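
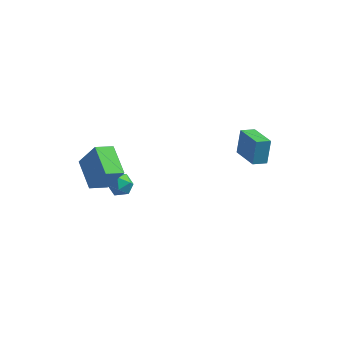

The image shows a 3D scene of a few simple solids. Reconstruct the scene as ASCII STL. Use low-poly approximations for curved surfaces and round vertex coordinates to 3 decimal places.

solid 
facet normal -0.658 0.700 -0.278
outer loop
vertex 2.965 4.303 -0.375
vertex 3.59 4.801 -0.601
vertex 2.932 3.748 -1.692
endloop
endfacet
facet normal -0.753 -0.600 0.272
outer loop
vertex 4.05 2.559 -1.219
vertex 2.965 4.303 -0.375
vertex 2.932 3.748 -1.692
endloop
endfacet
facet normal -0.659 0.699 -0.278
outer loop
vertex 2.932 3.748 -1.692
vertex 3.59 4.801 -0.601
vertex 3.556 4.246 -1.918
endloop
endfacet
facet normal -0.024 -0.389 -0.921
outer loop
vertex 3.556 4.246 -1.918
vertex 4.05 2.559 -1.219
vertex 2.932 3.748 -1.692
endloop
endfacet
facet normal 0.023 0.389 0.921
outer loop
vertex 2.965 4.303 -0.375
vertex 4.708 3.612 -0.128
vertex 3.59 4.801 -0.601
endloop
endfacet
facet normal -0.752 -0.600 0.272
outer loop
vertex 4.084 3.114 0.098
vertex 2.965 4.303 -0.375
vertex 4.05 2.559 -1.219
endloop
endfacet
facet normal 0.024 0.389 0.921
outer loop
vertex 4.084 3.114 0.098
vertex 4.708 3.612 -0.128
vertex 2.965 4.303 -0.375
endloop
endfacet
facet normal 0.753 0.600 -0.272
outer loop
vertex 3.59 4.801 -0.601
vertex 4.708 3.612 -0.128
vertex 3.556 4.246 -1.918
endloop
endfacet
facet normal -0.023 -0.389 -0.921
outer loop
vertex 4.675 3.057 -1.445
vertex 4.05 2.559 -1.219
vertex 3.556 4.246 -1.918
endloop
endfacet
facet normal 0.752 0.600 -0.272
outer loop
vertex 3.556 4.246 -1.918
vertex 4.708 3.612 -0.128
vertex 4.675 3.057 -1.445
endloop
endfacet
facet normal 0.658 -0.700 0.278
outer loop
vertex 4.675 3.057 -1.445
vertex 4.084 3.114 0.098
vertex 4.05 2.559 -1.219
endloop
endfacet
facet normal 0.659 -0.699 0.278
outer loop
vertex 4.708 3.612 -0.128
vertex 4.084 3.114 0.098
vertex 4.675 3.057 -1.445
endloop
endfacet
facet normal -0.738 -0.068 0.672
outer loop
vertex -2.969 1.454 -3.088
vertex -2.998 0.726 -3.194
vertex -2.554 1.005 -2.678
endloop
endfacet
facet normal -0.303 0.475 0.826
outer loop
vertex -2.969 1.454 -3.088
vertex -2.554 1.005 -2.678
vertex -2.272 1.634 -2.936
endloop
endfacet
facet normal -0.295 0.917 0.267
outer loop
vertex -2.969 1.454 -3.088
vertex -2.272 1.634 -2.936
vertex -2.541 1.744 -3.612
endloop
endfacet
facet normal -0.725 0.647 -0.234
outer loop
vertex -2.969 1.454 -3.088
vertex -2.541 1.744 -3.612
vertex -2.99 1.183 -3.772
endloop
endfacet
facet normal -0.999 0.037 0.016
outer loop
vertex -2.969 1.454 -3.088
vertex -2.99 1.183 -3.772
vertex -2.998 0.726 -3.194
endloop
endfacet
facet normal 0.355 0.214 0.910
outer loop
vertex -2.272 1.634 -2.936
vertex -2.554 1.005 -2.678
vertex -1.87 1.017 -2.948
endloop
endfacet
facet normal -0.348 -0.666 0.660
outer loop
vertex -2.554 1.005 -2.678
vertex -2.998 0.726 -3.194
vertex -2.319 0.456 -3.108
endloop
endfacet
facet normal -0.771 -0.494 -0.402
outer loop
vertex -2.998 0.726 -3.194
vertex -2.99 1.183 -3.772
vertex -2.588 0.566 -3.784
endloop
endfacet
facet normal -0.327 0.492 -0.807
outer loop
vertex -2.99 1.183 -3.772
vertex -2.541 1.744 -3.612
vertex -2.306 1.195 -4.042
endloop
endfacet
facet normal 0.369 0.929 0.004
outer loop
vertex -2.541 1.744 -3.612
vertex -2.272 1.634 -2.936
vertex -1.862 1.474 -3.526
endloop
endfacet
facet normal 0.725 -0.647 0.234
outer loop
vertex -1.891 0.746 -3.632
vertex -1.87 1.017 -2.948
vertex -2.319 0.456 -3.108
endloop
endfacet
facet normal 0.295 -0.917 -0.267
outer loop
vertex -1.891 0.746 -3.632
vertex -2.319 0.456 -3.108
vertex -2.588 0.566 -3.784
endloop
endfacet
facet normal 0.303 -0.475 -0.826
outer loop
vertex -1.891 0.746 -3.632
vertex -2.588 0.566 -3.784
vertex -2.306 1.195 -4.042
endloop
endfacet
facet normal 0.738 0.068 -0.672
outer loop
vertex -1.891 0.746 -3.632
vertex -2.306 1.195 -4.042
vertex -1.862 1.474 -3.526
endloop
endfacet
facet normal 0.999 -0.037 -0.016
outer loop
vertex -1.891 0.746 -3.632
vertex -1.862 1.474 -3.526
vertex -1.87 1.017 -2.948
endloop
endfacet
facet normal 0.327 -0.492 0.807
outer loop
vertex -2.319 0.456 -3.108
vertex -1.87 1.017 -2.948
vertex -2.554 1.005 -2.678
endloop
endfacet
facet normal -0.369 -0.929 -0.004
outer loop
vertex -2.588 0.566 -3.784
vertex -2.319 0.456 -3.108
vertex -2.998 0.726 -3.194
endloop
endfacet
facet normal -0.355 -0.214 -0.910
outer loop
vertex -2.306 1.195 -4.042
vertex -2.588 0.566 -3.784
vertex -2.99 1.183 -3.772
endloop
endfacet
facet normal 0.348 0.666 -0.660
outer loop
vertex -1.862 1.474 -3.526
vertex -2.306 1.195 -4.042
vertex -2.541 1.744 -3.612
endloop
endfacet
facet normal 0.771 0.494 0.402
outer loop
vertex -1.87 1.017 -2.948
vertex -1.862 1.474 -3.526
vertex -2.272 1.634 -2.936
endloop
endfacet
facet normal -0.517 0.000 -0.856
outer loop
vertex -3.594 -1.709 1.068
vertex -2.895 -1.018 0.646
vertex -2.644 -3.022 0.494
endloop
endfacet
facet normal -0.653 -0.646 0.395
outer loop
vertex -1.785 -3.022 1.914
vertex -3.594 -1.709 1.068
vertex -2.644 -3.022 0.494
endloop
endfacet
facet normal -0.518 0.000 -0.856
outer loop
vertex -2.644 -3.022 0.494
vertex -2.895 -1.018 0.646
vertex -1.945 -2.331 0.071
endloop
endfacet
facet normal 0.553 -0.764 -0.334
outer loop
vertex -1.945 -2.331 0.071
vertex -1.785 -3.022 1.914
vertex -2.644 -3.022 0.494
endloop
endfacet
facet normal -0.553 0.763 0.334
outer loop
vertex -3.594 -1.709 1.068
vertex -2.036 -1.018 2.066
vertex -2.895 -1.018 0.646
endloop
endfacet
facet normal -0.653 -0.646 0.395
outer loop
vertex -2.735 -1.709 2.489
vertex -3.594 -1.709 1.068
vertex -1.785 -3.022 1.914
endloop
endfacet
facet normal -0.553 0.764 0.334
outer loop
vertex -2.735 -1.709 2.489
vertex -2.036 -1.018 2.066
vertex -3.594 -1.709 1.068
endloop
endfacet
facet normal 0.653 0.646 -0.395
outer loop
vertex -2.895 -1.018 0.646
vertex -2.036 -1.018 2.066
vertex -1.945 -2.331 0.071
endloop
endfacet
facet normal 0.553 -0.763 -0.334
outer loop
vertex -1.086 -2.331 1.492
vertex -1.785 -3.022 1.914
vertex -1.945 -2.331 0.071
endloop
endfacet
facet normal 0.654 0.646 -0.395
outer loop
vertex -1.945 -2.331 0.071
vertex -2.036 -1.018 2.066
vertex -1.086 -2.331 1.492
endloop
endfacet
facet normal 0.517 -0.001 0.856
outer loop
vertex -1.086 -2.331 1.492
vertex -2.735 -1.709 2.489
vertex -1.785 -3.022 1.914
endloop
endfacet
facet normal 0.517 0.000 0.856
outer loop
vertex -2.036 -1.018 2.066
vertex -2.735 -1.709 2.489
vertex -1.086 -2.331 1.492
endloop
endfacet

endsolid


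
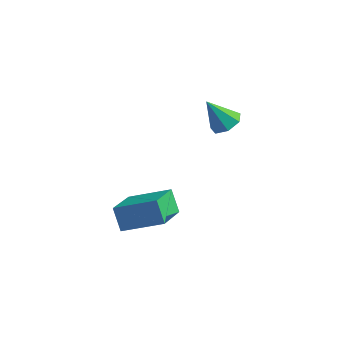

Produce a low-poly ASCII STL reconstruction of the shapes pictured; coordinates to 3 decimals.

solid 
facet normal -0.490 0.285 0.824
outer loop
vertex 0.339 -1.717 1.562
vertex 1.541 -1.217 2.105
vertex 0.082 -0.461 0.975
endloop
endfacet
facet normal -0.852 -0.354 -0.385
outer loop
vertex 0.499 -0.703 0.275
vertex 0.339 -1.717 1.562
vertex 0.082 -0.461 0.975
endloop
endfacet
facet normal -0.490 0.285 0.824
outer loop
vertex 0.082 -0.461 0.975
vertex 1.541 -1.217 2.105
vertex 1.284 0.039 1.518
endloop
endfacet
facet normal -0.182 0.891 -0.417
outer loop
vertex 1.284 0.039 1.518
vertex 0.499 -0.703 0.275
vertex 0.082 -0.461 0.975
endloop
endfacet
facet normal 0.182 -0.891 0.417
outer loop
vertex 0.339 -1.717 1.562
vertex 1.958 -1.459 1.405
vertex 1.541 -1.217 2.105
endloop
endfacet
facet normal -0.852 -0.354 -0.385
outer loop
vertex 0.756 -1.959 0.862
vertex 0.339 -1.717 1.562
vertex 0.499 -0.703 0.275
endloop
endfacet
facet normal 0.182 -0.891 0.417
outer loop
vertex 0.756 -1.959 0.862
vertex 1.958 -1.459 1.405
vertex 0.339 -1.717 1.562
endloop
endfacet
facet normal 0.852 0.354 0.385
outer loop
vertex 1.541 -1.217 2.105
vertex 1.958 -1.459 1.405
vertex 1.284 0.039 1.518
endloop
endfacet
facet normal -0.182 0.891 -0.417
outer loop
vertex 1.701 -0.203 0.818
vertex 0.499 -0.703 0.275
vertex 1.284 0.039 1.518
endloop
endfacet
facet normal 0.852 0.354 0.385
outer loop
vertex 1.284 0.039 1.518
vertex 1.958 -1.459 1.405
vertex 1.701 -0.203 0.818
endloop
endfacet
facet normal 0.490 -0.285 -0.824
outer loop
vertex 1.701 -0.203 0.818
vertex 0.756 -1.959 0.862
vertex 0.499 -0.703 0.275
endloop
endfacet
facet normal 0.490 -0.285 -0.824
outer loop
vertex 1.958 -1.459 1.405
vertex 0.756 -1.959 0.862
vertex 1.701 -0.203 0.818
endloop
endfacet
facet normal 0.486 0.226 -0.844
outer loop
vertex 1.987 2.937 3.297
vertex 1.714 2.538 3.033
vertex 1.574 3.066 3.094
endloop
endfacet
facet normal -0.075 0.766 0.638
outer loop
vertex 1.987 2.937 3.297
vertex 1.574 3.066 3.094
vertex 1.166 2.282 3.987
endloop
endfacet
facet normal 0.486 0.226 -0.844
outer loop
vertex 1.574 3.066 3.094
vertex 1.714 2.538 3.033
vertex 1.268 2.798 2.846
endloop
endfacet
facet normal -0.738 0.637 0.222
outer loop
vertex 1.574 3.066 3.094
vertex 1.268 2.798 2.846
vertex 1.166 2.282 3.987
endloop
endfacet
facet normal 0.486 0.227 -0.844
outer loop
vertex 1.268 2.798 2.846
vertex 1.714 2.538 3.033
vertex 1.297 2.334 2.738
endloop
endfacet
facet normal -0.994 -0.037 -0.106
outer loop
vertex 1.268 2.798 2.846
vertex 1.297 2.334 2.738
vertex 1.166 2.282 3.987
endloop
endfacet
facet normal 0.486 0.226 -0.844
outer loop
vertex 1.297 2.334 2.738
vertex 1.714 2.538 3.033
vertex 1.641 2.024 2.853
endloop
endfacet
facet normal -0.648 -0.755 -0.099
outer loop
vertex 1.297 2.334 2.738
vertex 1.641 2.024 2.853
vertex 1.166 2.282 3.987
endloop
endfacet
facet normal 0.485 0.227 -0.844
outer loop
vertex 1.641 2.024 2.853
vertex 1.714 2.538 3.033
vertex 2.04 2.101 3.103
endloop
endfacet
facet normal 0.039 -0.971 0.237
outer loop
vertex 1.641 2.024 2.853
vertex 2.04 2.101 3.103
vertex 1.166 2.282 3.987
endloop
endfacet
facet normal 0.486 0.227 -0.844
outer loop
vertex 2.04 2.101 3.103
vertex 1.714 2.538 3.033
vertex 2.194 2.507 3.301
endloop
endfacet
facet normal 0.549 -0.525 0.650
outer loop
vertex 2.04 2.101 3.103
vertex 2.194 2.507 3.301
vertex 1.166 2.282 3.987
endloop
endfacet
facet normal 0.486 0.226 -0.844
outer loop
vertex 2.194 2.507 3.301
vertex 1.714 2.538 3.033
vertex 1.987 2.937 3.297
endloop
endfacet
facet normal 0.500 0.248 0.830
outer loop
vertex 2.194 2.507 3.301
vertex 1.987 2.937 3.297
vertex 1.166 2.282 3.987
endloop
endfacet

endsolid


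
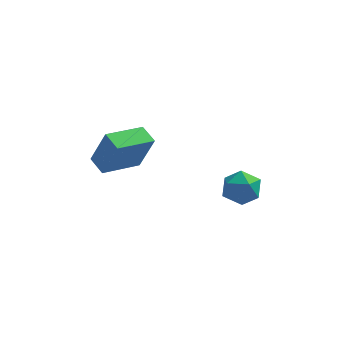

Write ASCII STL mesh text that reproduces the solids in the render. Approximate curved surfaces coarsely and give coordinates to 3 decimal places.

solid 
facet normal -0.714 -0.669 0.208
outer loop
vertex -1.76 -3.084 0.685
vertex -2.308 -2.413 0.961
vertex -2.39 -2.924 -0.961
endloop
endfacet
facet normal 0.603 -0.738 -0.303
outer loop
vertex -1.092 -1.707 -1.341
vertex -1.76 -3.084 0.685
vertex -2.39 -2.924 -0.961
endloop
endfacet
facet normal -0.713 -0.669 0.208
outer loop
vertex -2.39 -2.924 -0.961
vertex -2.308 -2.413 0.961
vertex -2.939 -2.253 -0.685
endloop
endfacet
facet normal -0.357 0.090 -0.930
outer loop
vertex -2.939 -2.253 -0.685
vertex -1.092 -1.707 -1.341
vertex -2.39 -2.924 -0.961
endloop
endfacet
facet normal 0.357 -0.091 0.930
outer loop
vertex -1.76 -3.084 0.685
vertex -1.01 -1.196 0.581
vertex -2.308 -2.413 0.961
endloop
endfacet
facet normal 0.603 -0.738 -0.303
outer loop
vertex -0.461 -1.867 0.305
vertex -1.76 -3.084 0.685
vertex -1.092 -1.707 -1.341
endloop
endfacet
facet normal 0.357 -0.091 0.930
outer loop
vertex -0.461 -1.867 0.305
vertex -1.01 -1.196 0.581
vertex -1.76 -3.084 0.685
endloop
endfacet
facet normal -0.603 0.738 0.303
outer loop
vertex -2.308 -2.413 0.961
vertex -1.01 -1.196 0.581
vertex -2.939 -2.253 -0.685
endloop
endfacet
facet normal -0.357 0.091 -0.930
outer loop
vertex -1.64 -1.036 -1.065
vertex -1.092 -1.707 -1.341
vertex -2.939 -2.253 -0.685
endloop
endfacet
facet normal -0.603 0.738 0.303
outer loop
vertex -2.939 -2.253 -0.685
vertex -1.01 -1.196 0.581
vertex -1.64 -1.036 -1.065
endloop
endfacet
facet normal 0.714 0.669 -0.209
outer loop
vertex -1.64 -1.036 -1.065
vertex -0.461 -1.867 0.305
vertex -1.092 -1.707 -1.341
endloop
endfacet
facet normal 0.713 0.669 -0.208
outer loop
vertex -1.01 -1.196 0.581
vertex -0.461 -1.867 0.305
vertex -1.64 -1.036 -1.065
endloop
endfacet
facet normal 0.380 0.701 0.604
outer loop
vertex 3.007 -0.32 -2.746
vertex 2.858 -0.854 -2.032
vertex 3.645 -0.9 -2.474
endloop
endfacet
facet normal 0.682 0.730 -0.042
outer loop
vertex 3.007 -0.32 -2.746
vertex 3.645 -0.9 -2.474
vertex 3.477 -0.794 -3.356
endloop
endfacet
facet normal 0.165 0.836 -0.523
outer loop
vertex 3.007 -0.32 -2.746
vertex 3.477 -0.794 -3.356
vertex 2.585 -0.682 -3.459
endloop
endfacet
facet normal -0.456 0.873 -0.173
outer loop
vertex 3.007 -0.32 -2.746
vertex 2.585 -0.682 -3.459
vertex 2.203 -0.719 -2.64
endloop
endfacet
facet normal -0.323 0.789 0.523
outer loop
vertex 3.007 -0.32 -2.746
vertex 2.203 -0.719 -2.64
vertex 2.858 -0.854 -2.032
endloop
endfacet
facet normal 0.980 0.095 -0.175
outer loop
vertex 3.477 -0.794 -3.356
vertex 3.645 -0.9 -2.474
vertex 3.617 -1.621 -3.02
endloop
endfacet
facet normal 0.491 0.048 0.870
outer loop
vertex 3.645 -0.9 -2.474
vertex 2.858 -0.854 -2.032
vertex 3.235 -1.658 -2.201
endloop
endfacet
facet normal -0.646 0.191 0.739
outer loop
vertex 2.858 -0.854 -2.032
vertex 2.203 -0.719 -2.64
vertex 2.343 -1.546 -2.304
endloop
endfacet
facet normal -0.862 0.327 -0.387
outer loop
vertex 2.203 -0.719 -2.64
vertex 2.585 -0.682 -3.459
vertex 2.175 -1.44 -3.186
endloop
endfacet
facet normal 0.144 0.268 -0.953
outer loop
vertex 2.585 -0.682 -3.459
vertex 3.477 -0.794 -3.356
vertex 2.962 -1.486 -3.628
endloop
endfacet
facet normal 0.456 -0.873 0.173
outer loop
vertex 2.813 -2.02 -2.914
vertex 3.617 -1.621 -3.02
vertex 3.235 -1.658 -2.201
endloop
endfacet
facet normal -0.165 -0.836 0.523
outer loop
vertex 2.813 -2.02 -2.914
vertex 3.235 -1.658 -2.201
vertex 2.343 -1.546 -2.304
endloop
endfacet
facet normal -0.682 -0.730 0.042
outer loop
vertex 2.813 -2.02 -2.914
vertex 2.343 -1.546 -2.304
vertex 2.175 -1.44 -3.186
endloop
endfacet
facet normal -0.380 -0.701 -0.604
outer loop
vertex 2.813 -2.02 -2.914
vertex 2.175 -1.44 -3.186
vertex 2.962 -1.486 -3.628
endloop
endfacet
facet normal 0.323 -0.789 -0.523
outer loop
vertex 2.813 -2.02 -2.914
vertex 2.962 -1.486 -3.628
vertex 3.617 -1.621 -3.02
endloop
endfacet
facet normal 0.862 -0.327 0.387
outer loop
vertex 3.235 -1.658 -2.201
vertex 3.617 -1.621 -3.02
vertex 3.645 -0.9 -2.474
endloop
endfacet
facet normal -0.144 -0.268 0.953
outer loop
vertex 2.343 -1.546 -2.304
vertex 3.235 -1.658 -2.201
vertex 2.858 -0.854 -2.032
endloop
endfacet
facet normal -0.980 -0.095 0.175
outer loop
vertex 2.175 -1.44 -3.186
vertex 2.343 -1.546 -2.304
vertex 2.203 -0.719 -2.64
endloop
endfacet
facet normal -0.491 -0.048 -0.870
outer loop
vertex 2.962 -1.486 -3.628
vertex 2.175 -1.44 -3.186
vertex 2.585 -0.682 -3.459
endloop
endfacet
facet normal 0.646 -0.191 -0.739
outer loop
vertex 3.617 -1.621 -3.02
vertex 2.962 -1.486 -3.628
vertex 3.477 -0.794 -3.356
endloop
endfacet

endsolid


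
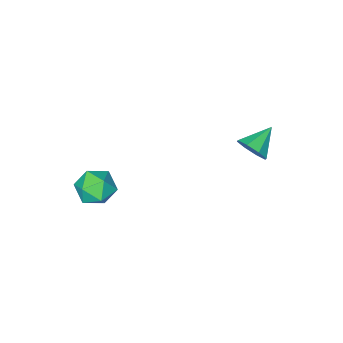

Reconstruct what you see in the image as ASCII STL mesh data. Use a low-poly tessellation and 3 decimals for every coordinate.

solid 
facet normal 0.866 0.127 -0.484
outer loop
vertex -1.429 0.9 2.386
vertex -1.829 1.408 1.804
vertex -1.424 1.542 2.563
endloop
endfacet
facet normal 0.046 -0.266 0.963
outer loop
vertex -1.429 0.9 2.386
vertex -1.424 1.542 2.563
vertex -3.171 1.212 2.556
endloop
endfacet
facet normal 0.866 0.127 -0.484
outer loop
vertex -1.424 1.542 2.563
vertex -1.829 1.408 1.804
vertex -1.657 2.106 2.295
endloop
endfacet
facet normal -0.079 0.401 0.913
outer loop
vertex -1.424 1.542 2.563
vertex -1.657 2.106 2.295
vertex -3.171 1.212 2.556
endloop
endfacet
facet normal 0.866 0.127 -0.484
outer loop
vertex -1.657 2.106 2.295
vertex -1.829 1.408 1.804
vertex -1.99 2.261 1.74
endloop
endfacet
facet normal -0.392 0.798 0.458
outer loop
vertex -1.657 2.106 2.295
vertex -1.99 2.261 1.74
vertex -3.171 1.212 2.556
endloop
endfacet
facet normal 0.865 0.127 -0.486
outer loop
vertex -1.99 2.261 1.74
vertex -1.829 1.408 1.804
vertex -2.23 1.917 1.223
endloop
endfacet
facet normal -0.708 0.694 -0.133
outer loop
vertex -1.99 2.261 1.74
vertex -2.23 1.917 1.223
vertex -3.171 1.212 2.556
endloop
endfacet
facet normal 0.865 0.128 -0.485
outer loop
vertex -2.23 1.917 1.223
vertex -1.829 1.408 1.804
vertex -2.234 1.275 1.046
endloop
endfacet
facet normal -0.843 0.148 -0.517
outer loop
vertex -2.23 1.917 1.223
vertex -2.234 1.275 1.046
vertex -3.171 1.212 2.556
endloop
endfacet
facet normal 0.866 0.127 -0.485
outer loop
vertex -2.234 1.275 1.046
vertex -1.829 1.408 1.804
vertex -2.002 0.711 1.313
endloop
endfacet
facet normal -0.718 -0.516 -0.467
outer loop
vertex -2.234 1.275 1.046
vertex -2.002 0.711 1.313
vertex -3.171 1.212 2.556
endloop
endfacet
facet normal 0.865 0.127 -0.485
outer loop
vertex -2.002 0.711 1.313
vertex -1.829 1.408 1.804
vertex -1.668 0.556 1.868
endloop
endfacet
facet normal -0.405 -0.914 -0.012
outer loop
vertex -2.002 0.711 1.313
vertex -1.668 0.556 1.868
vertex -3.171 1.212 2.556
endloop
endfacet
facet normal 0.866 0.127 -0.484
outer loop
vertex -1.668 0.556 1.868
vertex -1.829 1.408 1.804
vertex -1.429 0.9 2.386
endloop
endfacet
facet normal -0.089 -0.810 0.579
outer loop
vertex -1.668 0.556 1.868
vertex -1.429 0.9 2.386
vertex -3.171 1.212 2.556
endloop
endfacet
facet normal -0.168 0.920 0.354
outer loop
vertex 2.974 -2.397 -1.355
vertex 3.568 -2.63 -0.467
vertex 4.05 -2.202 -1.35
endloop
endfacet
facet normal -0.165 0.918 -0.360
outer loop
vertex 2.974 -2.397 -1.355
vertex 4.05 -2.202 -1.35
vertex 3.577 -2.634 -2.236
endloop
endfacet
facet normal -0.668 0.464 -0.582
outer loop
vertex 2.974 -2.397 -1.355
vertex 3.577 -2.634 -2.236
vertex 2.802 -3.329 -1.901
endloop
endfacet
facet normal -0.983 0.184 -0.005
outer loop
vertex 2.974 -2.397 -1.355
vertex 2.802 -3.329 -1.901
vertex 2.797 -3.327 -0.807
endloop
endfacet
facet normal -0.674 0.466 0.573
outer loop
vertex 2.974 -2.397 -1.355
vertex 2.797 -3.327 -0.807
vertex 3.568 -2.63 -0.467
endloop
endfacet
facet normal 0.468 0.670 -0.576
outer loop
vertex 3.577 -2.634 -2.236
vertex 4.05 -2.202 -1.35
vertex 4.543 -3.013 -1.893
endloop
endfacet
facet normal 0.462 0.672 0.578
outer loop
vertex 4.05 -2.202 -1.35
vertex 3.568 -2.63 -0.467
vertex 4.538 -3.011 -0.799
endloop
endfacet
facet normal -0.355 -0.062 0.933
outer loop
vertex 3.568 -2.63 -0.467
vertex 2.797 -3.327 -0.807
vertex 3.763 -3.706 -0.464
endloop
endfacet
facet normal -0.855 -0.518 -0.003
outer loop
vertex 2.797 -3.327 -0.807
vertex 2.802 -3.329 -1.901
vertex 3.29 -4.138 -1.35
endloop
endfacet
facet normal -0.346 -0.065 -0.936
outer loop
vertex 2.802 -3.329 -1.901
vertex 3.577 -2.634 -2.236
vertex 3.772 -3.71 -2.233
endloop
endfacet
facet normal 0.983 -0.184 0.005
outer loop
vertex 4.366 -3.943 -1.345
vertex 4.543 -3.013 -1.893
vertex 4.538 -3.011 -0.799
endloop
endfacet
facet normal 0.668 -0.464 0.582
outer loop
vertex 4.366 -3.943 -1.345
vertex 4.538 -3.011 -0.799
vertex 3.763 -3.706 -0.464
endloop
endfacet
facet normal 0.165 -0.918 0.360
outer loop
vertex 4.366 -3.943 -1.345
vertex 3.763 -3.706 -0.464
vertex 3.29 -4.138 -1.35
endloop
endfacet
facet normal 0.168 -0.920 -0.354
outer loop
vertex 4.366 -3.943 -1.345
vertex 3.29 -4.138 -1.35
vertex 3.772 -3.71 -2.233
endloop
endfacet
facet normal 0.674 -0.466 -0.573
outer loop
vertex 4.366 -3.943 -1.345
vertex 3.772 -3.71 -2.233
vertex 4.543 -3.013 -1.893
endloop
endfacet
facet normal 0.855 0.518 0.003
outer loop
vertex 4.538 -3.011 -0.799
vertex 4.543 -3.013 -1.893
vertex 4.05 -2.202 -1.35
endloop
endfacet
facet normal 0.346 0.065 0.936
outer loop
vertex 3.763 -3.706 -0.464
vertex 4.538 -3.011 -0.799
vertex 3.568 -2.63 -0.467
endloop
endfacet
facet normal -0.468 -0.670 0.576
outer loop
vertex 3.29 -4.138 -1.35
vertex 3.763 -3.706 -0.464
vertex 2.797 -3.327 -0.807
endloop
endfacet
facet normal -0.462 -0.672 -0.578
outer loop
vertex 3.772 -3.71 -2.233
vertex 3.29 -4.138 -1.35
vertex 2.802 -3.329 -1.901
endloop
endfacet
facet normal 0.355 0.062 -0.933
outer loop
vertex 4.543 -3.013 -1.893
vertex 3.772 -3.71 -2.233
vertex 3.577 -2.634 -2.236
endloop
endfacet

endsolid


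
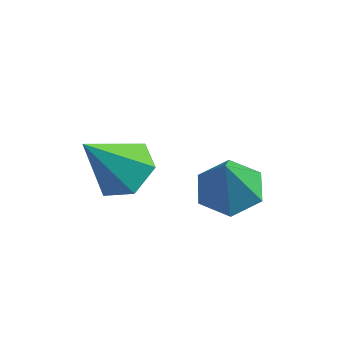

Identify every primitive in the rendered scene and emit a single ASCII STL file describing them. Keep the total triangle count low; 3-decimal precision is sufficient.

solid 
facet normal 0.300 0.510 -0.806
outer loop
vertex 0.466 -1.594 -1.169
vertex -0.141 -1.029 -1.037
vertex 0.616 -0.922 -0.688
endloop
endfacet
facet normal 0.748 -0.489 0.450
outer loop
vertex 0.466 -1.594 -1.169
vertex 0.616 -0.922 -0.688
vertex -0.659 -1.911 0.357
endloop
endfacet
facet normal 0.300 0.510 -0.806
outer loop
vertex 0.616 -0.922 -0.688
vertex -0.141 -1.029 -1.037
vertex 0.009 -0.357 -0.556
endloop
endfacet
facet normal 0.458 0.296 0.838
outer loop
vertex 0.616 -0.922 -0.688
vertex 0.009 -0.357 -0.556
vertex -0.659 -1.911 0.357
endloop
endfacet
facet normal 0.300 0.510 -0.806
outer loop
vertex 0.009 -0.357 -0.556
vertex -0.141 -1.029 -1.037
vertex -0.748 -0.463 -0.905
endloop
endfacet
facet normal -0.405 0.586 0.701
outer loop
vertex 0.009 -0.357 -0.556
vertex -0.748 -0.463 -0.905
vertex -0.659 -1.911 0.357
endloop
endfacet
facet normal 0.300 0.510 -0.806
outer loop
vertex -0.748 -0.463 -0.905
vertex -0.141 -1.029 -1.037
vertex -0.897 -1.135 -1.386
endloop
endfacet
facet normal -0.980 0.092 0.175
outer loop
vertex -0.748 -0.463 -0.905
vertex -0.897 -1.135 -1.386
vertex -0.659 -1.911 0.357
endloop
endfacet
facet normal 0.300 0.510 -0.806
outer loop
vertex -0.897 -1.135 -1.386
vertex -0.141 -1.029 -1.037
vertex -0.29 -1.701 -1.518
endloop
endfacet
facet normal -0.691 -0.691 -0.213
outer loop
vertex -0.897 -1.135 -1.386
vertex -0.29 -1.701 -1.518
vertex -0.659 -1.911 0.357
endloop
endfacet
facet normal 0.300 0.510 -0.806
outer loop
vertex -0.29 -1.701 -1.518
vertex -0.141 -1.029 -1.037
vertex 0.466 -1.594 -1.169
endloop
endfacet
facet normal 0.174 -0.982 -0.076
outer loop
vertex -0.29 -1.701 -1.518
vertex 0.466 -1.594 -1.169
vertex -0.659 -1.911 0.357
endloop
endfacet
facet normal -0.111 0.375 -0.920
outer loop
vertex 2.427 -0.7 -1.814
vertex 2.039 -0.038 -1.497
vertex 2.864 -0.029 -1.593
endloop
endfacet
facet normal 0.805 -0.574 0.151
outer loop
vertex 2.427 -0.7 -1.814
vertex 2.864 -0.029 -1.593
vertex 2.201 -0.582 -0.163
endloop
endfacet
facet normal -0.111 0.375 -0.920
outer loop
vertex 2.864 -0.029 -1.593
vertex 2.039 -0.038 -1.497
vertex 2.476 0.633 -1.276
endloop
endfacet
facet normal 0.835 0.257 0.486
outer loop
vertex 2.864 -0.029 -1.593
vertex 2.476 0.633 -1.276
vertex 2.201 -0.582 -0.163
endloop
endfacet
facet normal -0.111 0.376 -0.920
outer loop
vertex 2.476 0.633 -1.276
vertex 2.039 -0.038 -1.497
vertex 1.652 0.624 -1.18
endloop
endfacet
facet normal 0.079 0.664 0.744
outer loop
vertex 2.476 0.633 -1.276
vertex 1.652 0.624 -1.18
vertex 2.201 -0.582 -0.163
endloop
endfacet
facet normal -0.111 0.376 -0.920
outer loop
vertex 1.652 0.624 -1.18
vertex 2.039 -0.038 -1.497
vertex 1.215 -0.046 -1.401
endloop
endfacet
facet normal -0.706 0.241 0.666
outer loop
vertex 1.652 0.624 -1.18
vertex 1.215 -0.046 -1.401
vertex 2.201 -0.582 -0.163
endloop
endfacet
facet normal -0.111 0.376 -0.920
outer loop
vertex 1.215 -0.046 -1.401
vertex 2.039 -0.038 -1.497
vertex 1.603 -0.708 -1.718
endloop
endfacet
facet normal -0.736 -0.590 0.331
outer loop
vertex 1.215 -0.046 -1.401
vertex 1.603 -0.708 -1.718
vertex 2.201 -0.582 -0.163
endloop
endfacet
facet normal -0.111 0.376 -0.920
outer loop
vertex 1.603 -0.708 -1.718
vertex 2.039 -0.038 -1.497
vertex 2.427 -0.7 -1.814
endloop
endfacet
facet normal 0.018 -0.997 0.074
outer loop
vertex 1.603 -0.708 -1.718
vertex 2.427 -0.7 -1.814
vertex 2.201 -0.582 -0.163
endloop
endfacet

endsolid


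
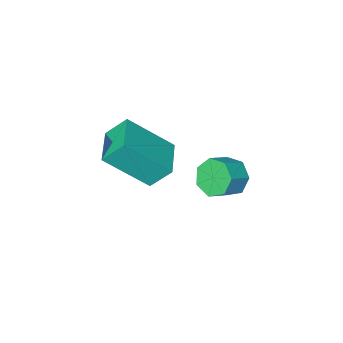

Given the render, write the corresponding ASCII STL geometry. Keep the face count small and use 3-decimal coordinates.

solid 
facet normal -0.646 0.375 -0.665
outer loop
vertex 0.838 1.5 -0.72
vertex 1.699 2.784 -0.833
vertex 1.446 1.018 -1.583
endloop
endfacet
facet normal -0.555 -0.829 0.072
outer loop
vertex 2.861 0.196 -0.127
vertex 0.838 1.5 -0.72
vertex 1.446 1.018 -1.583
endloop
endfacet
facet normal -0.646 0.375 -0.665
outer loop
vertex 1.446 1.018 -1.583
vertex 1.699 2.784 -0.833
vertex 2.306 2.302 -1.695
endloop
endfacet
facet normal 0.524 -0.416 -0.744
outer loop
vertex 2.306 2.302 -1.695
vertex 2.861 0.196 -0.127
vertex 1.446 1.018 -1.583
endloop
endfacet
facet normal -0.523 0.416 0.744
outer loop
vertex 0.838 1.5 -0.72
vertex 3.114 1.962 0.623
vertex 1.699 2.784 -0.833
endloop
endfacet
facet normal -0.555 -0.829 0.072
outer loop
vertex 2.254 0.678 0.735
vertex 0.838 1.5 -0.72
vertex 2.861 0.196 -0.127
endloop
endfacet
facet normal -0.523 0.415 0.744
outer loop
vertex 2.254 0.678 0.735
vertex 3.114 1.962 0.623
vertex 0.838 1.5 -0.72
endloop
endfacet
facet normal 0.555 0.828 -0.072
outer loop
vertex 1.699 2.784 -0.833
vertex 3.114 1.962 0.623
vertex 2.306 2.302 -1.695
endloop
endfacet
facet normal 0.523 -0.416 -0.744
outer loop
vertex 3.722 1.48 -0.24
vertex 2.861 0.196 -0.127
vertex 2.306 2.302 -1.695
endloop
endfacet
facet normal 0.555 0.829 -0.072
outer loop
vertex 2.306 2.302 -1.695
vertex 3.114 1.962 0.623
vertex 3.722 1.48 -0.24
endloop
endfacet
facet normal 0.646 -0.375 0.665
outer loop
vertex 3.722 1.48 -0.24
vertex 2.254 0.678 0.735
vertex 2.861 0.196 -0.127
endloop
endfacet
facet normal 0.646 -0.375 0.665
outer loop
vertex 3.114 1.962 0.623
vertex 2.254 0.678 0.735
vertex 3.722 1.48 -0.24
endloop
endfacet
facet normal -0.863 -0.176 -0.473
outer loop
vertex -1.412 1.419 -4.692
vertex -1.76 1.161 -3.961
vertex -1.739 1.944 -4.29
endloop
endfacet
facet normal 0.241 0.680 -0.692
outer loop
vertex -1.412 1.419 -4.692
vertex -1.739 1.944 -4.29
vertex -0.532 1.597 -4.21
endloop
endfacet
facet normal 0.241 0.679 -0.693
outer loop
vertex -0.532 1.597 -4.21
vertex -1.739 1.944 -4.29
vertex -0.858 2.123 -3.808
endloop
endfacet
facet normal 0.864 0.174 0.473
outer loop
vertex -0.532 1.597 -4.21
vertex -0.858 2.123 -3.808
vertex -0.88 1.339 -3.479
endloop
endfacet
facet normal -0.863 -0.176 -0.474
outer loop
vertex -1.739 1.944 -4.29
vertex -1.76 1.161 -3.961
vertex -2.082 1.879 -3.641
endloop
endfacet
facet normal -0.196 0.981 -0.005
outer loop
vertex -1.739 1.944 -4.29
vertex -2.082 1.879 -3.641
vertex -0.858 2.123 -3.808
endloop
endfacet
facet normal -0.196 0.981 -0.005
outer loop
vertex -0.858 2.123 -3.808
vertex -2.082 1.879 -3.641
vertex -1.201 2.058 -3.158
endloop
endfacet
facet normal 0.864 0.174 0.473
outer loop
vertex -0.858 2.123 -3.808
vertex -1.201 2.058 -3.158
vertex -0.88 1.339 -3.479
endloop
endfacet
facet normal -0.863 -0.177 -0.472
outer loop
vertex -2.082 1.879 -3.641
vertex -1.76 1.161 -3.961
vertex -2.182 1.274 -3.232
endloop
endfacet
facet normal -0.486 0.543 0.685
outer loop
vertex -2.082 1.879 -3.641
vertex -2.182 1.274 -3.232
vertex -1.201 2.058 -3.158
endloop
endfacet
facet normal -0.485 0.543 0.686
outer loop
vertex -1.201 2.058 -3.158
vertex -2.182 1.274 -3.232
vertex -1.302 1.452 -2.75
endloop
endfacet
facet normal 0.864 0.174 0.473
outer loop
vertex -1.201 2.058 -3.158
vertex -1.302 1.452 -2.75
vertex -0.88 1.339 -3.479
endloop
endfacet
facet normal -0.864 -0.175 -0.473
outer loop
vertex -2.182 1.274 -3.232
vertex -1.76 1.161 -3.961
vertex -1.965 0.583 -3.372
endloop
endfacet
facet normal -0.410 -0.303 0.860
outer loop
vertex -2.182 1.274 -3.232
vertex -1.965 0.583 -3.372
vertex -1.302 1.452 -2.75
endloop
endfacet
facet normal -0.410 -0.303 0.860
outer loop
vertex -1.302 1.452 -2.75
vertex -1.965 0.583 -3.372
vertex -1.085 0.761 -2.89
endloop
endfacet
facet normal 0.864 0.175 0.473
outer loop
vertex -1.302 1.452 -2.75
vertex -1.085 0.761 -2.89
vertex -0.88 1.339 -3.479
endloop
endfacet
facet normal -0.864 -0.175 -0.472
outer loop
vertex -1.965 0.583 -3.372
vertex -1.76 1.161 -3.961
vertex -1.594 0.327 -3.956
endloop
endfacet
facet normal -0.026 -0.921 0.388
outer loop
vertex -1.965 0.583 -3.372
vertex -1.594 0.327 -3.956
vertex -1.085 0.761 -2.89
endloop
endfacet
facet normal -0.024 -0.922 0.387
outer loop
vertex -1.085 0.761 -2.89
vertex -1.594 0.327 -3.956
vertex -0.713 0.506 -3.474
endloop
endfacet
facet normal 0.863 0.176 0.473
outer loop
vertex -1.085 0.761 -2.89
vertex -0.713 0.506 -3.474
vertex -0.88 1.339 -3.479
endloop
endfacet
facet normal -0.864 -0.175 -0.472
outer loop
vertex -1.594 0.327 -3.956
vertex -1.76 1.161 -3.961
vertex -1.348 0.699 -4.544
endloop
endfacet
facet normal 0.378 -0.846 -0.377
outer loop
vertex -1.594 0.327 -3.956
vertex -1.348 0.699 -4.544
vertex -0.713 0.506 -3.474
endloop
endfacet
facet normal 0.378 -0.845 -0.377
outer loop
vertex -0.713 0.506 -3.474
vertex -1.348 0.699 -4.544
vertex -0.467 0.878 -4.061
endloop
endfacet
facet normal 0.863 0.176 0.473
outer loop
vertex -0.713 0.506 -3.474
vertex -0.467 0.878 -4.061
vertex -0.88 1.339 -3.479
endloop
endfacet
facet normal -0.864 -0.174 -0.473
outer loop
vertex -1.348 0.699 -4.544
vertex -1.76 1.161 -3.961
vertex -1.412 1.419 -4.692
endloop
endfacet
facet normal 0.497 -0.132 -0.858
outer loop
vertex -1.348 0.699 -4.544
vertex -1.412 1.419 -4.692
vertex -0.467 0.878 -4.061
endloop
endfacet
facet normal 0.497 -0.133 -0.858
outer loop
vertex -0.467 0.878 -4.061
vertex -1.412 1.419 -4.692
vertex -0.532 1.597 -4.21
endloop
endfacet
facet normal 0.863 0.176 0.473
outer loop
vertex -0.467 0.878 -4.061
vertex -0.532 1.597 -4.21
vertex -0.88 1.339 -3.479
endloop
endfacet

endsolid


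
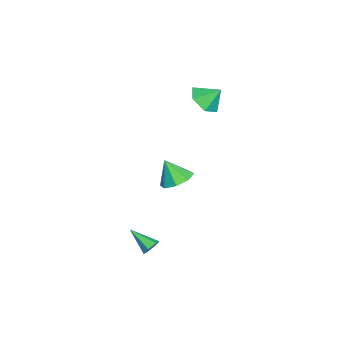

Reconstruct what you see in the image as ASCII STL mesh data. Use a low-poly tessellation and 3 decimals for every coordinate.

solid 
facet normal 0.177 0.469 -0.865
outer loop
vertex -1.658 1.936 -2.663
vertex -2.237 1.2 -3.181
vertex -2.45 2.139 -2.715
endloop
endfacet
facet normal 0.065 0.479 0.875
outer loop
vertex -1.658 1.936 -2.663
vertex -2.45 2.139 -2.715
vertex -2.523 0.44 -1.779
endloop
endfacet
facet normal 0.177 0.469 -0.865
outer loop
vertex -2.45 2.139 -2.715
vertex -2.237 1.2 -3.181
vertex -3.117 1.792 -3.04
endloop
endfacet
facet normal -0.564 0.417 0.713
outer loop
vertex -2.45 2.139 -2.715
vertex -3.117 1.792 -3.04
vertex -2.523 0.44 -1.779
endloop
endfacet
facet normal 0.177 0.469 -0.865
outer loop
vertex -3.117 1.792 -3.04
vertex -2.237 1.2 -3.181
vertex -3.268 1.098 -3.447
endloop
endfacet
facet normal -0.917 -0.033 0.397
outer loop
vertex -3.117 1.792 -3.04
vertex -3.268 1.098 -3.447
vertex -2.523 0.44 -1.779
endloop
endfacet
facet normal 0.177 0.469 -0.865
outer loop
vertex -3.268 1.098 -3.447
vertex -2.237 1.2 -3.181
vertex -2.815 0.464 -3.698
endloop
endfacet
facet normal -0.787 -0.607 0.112
outer loop
vertex -3.268 1.098 -3.447
vertex -2.815 0.464 -3.698
vertex -2.523 0.44 -1.779
endloop
endfacet
facet normal 0.178 0.469 -0.865
outer loop
vertex -2.815 0.464 -3.698
vertex -2.237 1.2 -3.181
vertex -2.023 0.26 -3.646
endloop
endfacet
facet normal -0.251 -0.968 0.026
outer loop
vertex -2.815 0.464 -3.698
vertex -2.023 0.26 -3.646
vertex -2.523 0.44 -1.779
endloop
endfacet
facet normal 0.176 0.468 -0.866
outer loop
vertex -2.023 0.26 -3.646
vertex -2.237 1.2 -3.181
vertex -1.357 0.608 -3.322
endloop
endfacet
facet normal 0.381 -0.905 0.189
outer loop
vertex -2.023 0.26 -3.646
vertex -1.357 0.608 -3.322
vertex -2.523 0.44 -1.779
endloop
endfacet
facet normal 0.177 0.470 -0.865
outer loop
vertex -1.357 0.608 -3.322
vertex -2.237 1.2 -3.181
vertex -1.205 1.302 -2.914
endloop
endfacet
facet normal 0.733 -0.457 0.504
outer loop
vertex -1.357 0.608 -3.322
vertex -1.205 1.302 -2.914
vertex -2.523 0.44 -1.779
endloop
endfacet
facet normal 0.177 0.469 -0.865
outer loop
vertex -1.205 1.302 -2.914
vertex -2.237 1.2 -3.181
vertex -1.658 1.936 -2.663
endloop
endfacet
facet normal 0.603 0.118 0.789
outer loop
vertex -1.205 1.302 -2.914
vertex -1.658 1.936 -2.663
vertex -2.523 0.44 -1.779
endloop
endfacet
facet normal -0.039 -0.694 -0.719
outer loop
vertex -2.762 1.993 3.465
vertex -3.495 2.592 2.926
vertex -2.431 2.73 2.735
endloop
endfacet
facet normal 0.796 0.206 0.569
outer loop
vertex -2.762 1.993 3.465
vertex -2.431 2.73 2.735
vertex -3.445 3.508 3.874
endloop
endfacet
facet normal -0.039 -0.694 -0.719
outer loop
vertex -2.431 2.73 2.735
vertex -3.495 2.592 2.926
vertex -3.165 3.33 2.195
endloop
endfacet
facet normal 0.623 0.782 0.021
outer loop
vertex -2.431 2.73 2.735
vertex -3.165 3.33 2.195
vertex -3.445 3.508 3.874
endloop
endfacet
facet normal -0.038 -0.695 -0.718
outer loop
vertex -3.165 3.33 2.195
vertex -3.495 2.592 2.926
vertex -4.229 3.191 2.386
endloop
endfacet
facet normal -0.151 0.980 -0.129
outer loop
vertex -3.165 3.33 2.195
vertex -4.229 3.191 2.386
vertex -3.445 3.508 3.874
endloop
endfacet
facet normal -0.038 -0.695 -0.718
outer loop
vertex -4.229 3.191 2.386
vertex -3.495 2.592 2.926
vertex -4.56 2.453 3.117
endloop
endfacet
facet normal -0.752 0.602 0.268
outer loop
vertex -4.229 3.191 2.386
vertex -4.56 2.453 3.117
vertex -3.445 3.508 3.874
endloop
endfacet
facet normal -0.038 -0.695 -0.718
outer loop
vertex -4.56 2.453 3.117
vertex -3.495 2.592 2.926
vertex -3.826 1.854 3.657
endloop
endfacet
facet normal -0.578 0.026 0.815
outer loop
vertex -4.56 2.453 3.117
vertex -3.826 1.854 3.657
vertex -3.445 3.508 3.874
endloop
endfacet
facet normal -0.039 -0.694 -0.719
outer loop
vertex -3.826 1.854 3.657
vertex -3.495 2.592 2.926
vertex -2.762 1.993 3.465
endloop
endfacet
facet normal 0.197 -0.172 0.965
outer loop
vertex -3.826 1.854 3.657
vertex -2.762 1.993 3.465
vertex -3.445 3.508 3.874
endloop
endfacet
facet normal 0.407 0.770 -0.492
outer loop
vertex 4.69 0.624 -3.647
vertex 4.18 0.712 -3.931
vertex 4.284 0.985 -3.418
endloop
endfacet
facet normal 0.455 -0.053 0.889
outer loop
vertex 4.69 0.624 -3.647
vertex 4.284 0.985 -3.418
vertex 3.5 -0.572 -3.109
endloop
endfacet
facet normal 0.408 0.769 -0.492
outer loop
vertex 4.284 0.985 -3.418
vertex 4.18 0.712 -3.931
vertex 3.774 1.074 -3.702
endloop
endfacet
facet normal -0.402 0.369 0.838
outer loop
vertex 4.284 0.985 -3.418
vertex 3.774 1.074 -3.702
vertex 3.5 -0.572 -3.109
endloop
endfacet
facet normal 0.409 0.769 -0.491
outer loop
vertex 3.774 1.074 -3.702
vertex 4.18 0.712 -3.931
vertex 3.671 0.801 -4.215
endloop
endfacet
facet normal -0.976 0.196 0.092
outer loop
vertex 3.774 1.074 -3.702
vertex 3.671 0.801 -4.215
vertex 3.5 -0.572 -3.109
endloop
endfacet
facet normal 0.409 0.769 -0.492
outer loop
vertex 3.671 0.801 -4.215
vertex 4.18 0.712 -3.931
vertex 4.077 0.439 -4.443
endloop
endfacet
facet normal -0.693 -0.398 -0.601
outer loop
vertex 3.671 0.801 -4.215
vertex 4.077 0.439 -4.443
vertex 3.5 -0.572 -3.109
endloop
endfacet
facet normal 0.406 0.770 -0.492
outer loop
vertex 4.077 0.439 -4.443
vertex 4.18 0.712 -3.931
vertex 4.587 0.351 -4.16
endloop
endfacet
facet normal 0.164 -0.819 -0.550
outer loop
vertex 4.077 0.439 -4.443
vertex 4.587 0.351 -4.16
vertex 3.5 -0.572 -3.109
endloop
endfacet
facet normal 0.407 0.770 -0.491
outer loop
vertex 4.587 0.351 -4.16
vertex 4.18 0.712 -3.931
vertex 4.69 0.624 -3.647
endloop
endfacet
facet normal 0.738 -0.646 0.196
outer loop
vertex 4.587 0.351 -4.16
vertex 4.69 0.624 -3.647
vertex 3.5 -0.572 -3.109
endloop
endfacet

endsolid


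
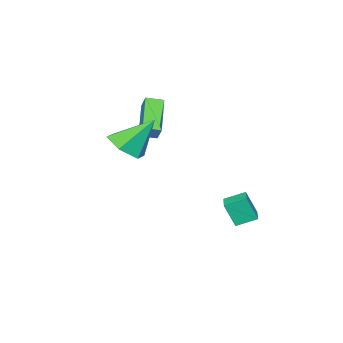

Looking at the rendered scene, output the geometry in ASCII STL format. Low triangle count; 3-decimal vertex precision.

solid 
facet normal 0.411 -0.473 -0.779
outer loop
vertex 4.552 -2.543 1.239
vertex 3.866 -2.078 0.594
vertex 4.787 -1.618 0.801
endloop
endfacet
facet normal 0.636 0.192 0.747
outer loop
vertex 4.552 -2.543 1.239
vertex 4.787 -1.618 0.801
vertex 3.034 -1.122 2.166
endloop
endfacet
facet normal 0.412 -0.474 -0.779
outer loop
vertex 4.787 -1.618 0.801
vertex 3.866 -2.078 0.594
vertex 4.102 -1.153 0.156
endloop
endfacet
facet normal 0.411 0.889 0.204
outer loop
vertex 4.787 -1.618 0.801
vertex 4.102 -1.153 0.156
vertex 3.034 -1.122 2.166
endloop
endfacet
facet normal 0.412 -0.474 -0.778
outer loop
vertex 4.102 -1.153 0.156
vertex 3.866 -2.078 0.594
vertex 3.181 -1.613 -0.052
endloop
endfacet
facet normal -0.395 0.891 -0.223
outer loop
vertex 4.102 -1.153 0.156
vertex 3.181 -1.613 -0.052
vertex 3.034 -1.122 2.166
endloop
endfacet
facet normal 0.413 -0.473 -0.778
outer loop
vertex 3.181 -1.613 -0.052
vertex 3.866 -2.078 0.594
vertex 2.946 -2.538 0.386
endloop
endfacet
facet normal -0.975 0.196 -0.108
outer loop
vertex 3.181 -1.613 -0.052
vertex 2.946 -2.538 0.386
vertex 3.034 -1.122 2.166
endloop
endfacet
facet normal 0.412 -0.473 -0.779
outer loop
vertex 2.946 -2.538 0.386
vertex 3.866 -2.078 0.594
vertex 3.631 -3.003 1.031
endloop
endfacet
facet normal -0.749 -0.500 0.435
outer loop
vertex 2.946 -2.538 0.386
vertex 3.631 -3.003 1.031
vertex 3.034 -1.122 2.166
endloop
endfacet
facet normal 0.412 -0.473 -0.779
outer loop
vertex 3.631 -3.003 1.031
vertex 3.866 -2.078 0.594
vertex 4.552 -2.543 1.239
endloop
endfacet
facet normal 0.056 -0.503 0.863
outer loop
vertex 3.631 -3.003 1.031
vertex 4.552 -2.543 1.239
vertex 3.034 -1.122 2.166
endloop
endfacet
facet normal -0.759 -0.645 -0.089
outer loop
vertex 1.198 1.226 -2.538
vertex 0.545 1.937 -2.126
vertex 0.953 1.675 -3.7
endloop
endfacet
facet normal 0.623 -0.677 -0.393
outer loop
vertex 1.855 2.443 -3.594
vertex 1.198 1.226 -2.538
vertex 0.953 1.675 -3.7
endloop
endfacet
facet normal -0.758 -0.646 -0.089
outer loop
vertex 0.953 1.675 -3.7
vertex 0.545 1.937 -2.126
vertex 0.299 2.386 -3.288
endloop
endfacet
facet normal -0.193 0.353 -0.916
outer loop
vertex 0.299 2.386 -3.288
vertex 1.855 2.443 -3.594
vertex 0.953 1.675 -3.7
endloop
endfacet
facet normal 0.193 -0.353 0.915
outer loop
vertex 1.198 1.226 -2.538
vertex 1.447 2.705 -2.02
vertex 0.545 1.937 -2.126
endloop
endfacet
facet normal 0.622 -0.677 -0.393
outer loop
vertex 2.101 1.994 -2.432
vertex 1.198 1.226 -2.538
vertex 1.855 2.443 -3.594
endloop
endfacet
facet normal 0.193 -0.353 0.915
outer loop
vertex 2.101 1.994 -2.432
vertex 1.447 2.705 -2.02
vertex 1.198 1.226 -2.538
endloop
endfacet
facet normal -0.622 0.677 0.393
outer loop
vertex 0.545 1.937 -2.126
vertex 1.447 2.705 -2.02
vertex 0.299 2.386 -3.288
endloop
endfacet
facet normal -0.193 0.353 -0.915
outer loop
vertex 1.202 3.154 -3.182
vertex 1.855 2.443 -3.594
vertex 0.299 2.386 -3.288
endloop
endfacet
facet normal -0.622 0.677 0.393
outer loop
vertex 0.299 2.386 -3.288
vertex 1.447 2.705 -2.02
vertex 1.202 3.154 -3.182
endloop
endfacet
facet normal 0.759 0.645 0.089
outer loop
vertex 1.202 3.154 -3.182
vertex 2.101 1.994 -2.432
vertex 1.855 2.443 -3.594
endloop
endfacet
facet normal 0.758 0.646 0.090
outer loop
vertex 1.447 2.705 -2.02
vertex 2.101 1.994 -2.432
vertex 1.202 3.154 -3.182
endloop
endfacet
facet normal -0.712 0.672 -0.206
outer loop
vertex -0.04 -3.543 1.462
vertex 0.235 -3.042 2.145
vertex 1.273 -2.54 0.198
endloop
endfacet
facet normal -0.309 -0.562 -0.767
outer loop
vertex 1.885 -3.118 0.375
vertex -0.04 -3.543 1.462
vertex 1.273 -2.54 0.198
endloop
endfacet
facet normal -0.712 0.672 -0.206
outer loop
vertex 1.273 -2.54 0.198
vertex 0.235 -3.042 2.145
vertex 1.548 -2.039 0.881
endloop
endfacet
facet normal 0.631 0.482 -0.608
outer loop
vertex 1.548 -2.039 0.881
vertex 1.885 -3.118 0.375
vertex 1.273 -2.54 0.198
endloop
endfacet
facet normal -0.631 -0.482 0.608
outer loop
vertex -0.04 -3.543 1.462
vertex 0.847 -3.62 2.322
vertex 0.235 -3.042 2.145
endloop
endfacet
facet normal -0.309 -0.562 -0.767
outer loop
vertex 0.572 -4.121 1.639
vertex -0.04 -3.543 1.462
vertex 1.885 -3.118 0.375
endloop
endfacet
facet normal -0.631 -0.482 0.608
outer loop
vertex 0.572 -4.121 1.639
vertex 0.847 -3.62 2.322
vertex -0.04 -3.543 1.462
endloop
endfacet
facet normal 0.309 0.562 0.767
outer loop
vertex 0.235 -3.042 2.145
vertex 0.847 -3.62 2.322
vertex 1.548 -2.039 0.881
endloop
endfacet
facet normal 0.631 0.482 -0.608
outer loop
vertex 2.16 -2.617 1.058
vertex 1.885 -3.118 0.375
vertex 1.548 -2.039 0.881
endloop
endfacet
facet normal 0.309 0.562 0.767
outer loop
vertex 1.548 -2.039 0.881
vertex 0.847 -3.62 2.322
vertex 2.16 -2.617 1.058
endloop
endfacet
facet normal 0.712 -0.672 0.206
outer loop
vertex 2.16 -2.617 1.058
vertex 0.572 -4.121 1.639
vertex 1.885 -3.118 0.375
endloop
endfacet
facet normal 0.712 -0.672 0.206
outer loop
vertex 0.847 -3.62 2.322
vertex 0.572 -4.121 1.639
vertex 2.16 -2.617 1.058
endloop
endfacet

endsolid


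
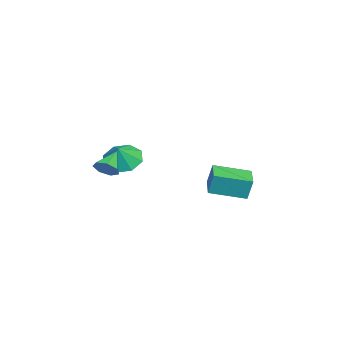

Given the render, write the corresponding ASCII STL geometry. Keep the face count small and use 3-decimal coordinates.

solid 
facet normal -0.977 -0.191 0.099
outer loop
vertex 1.868 2.253 3.919
vertex 1.507 3.901 3.535
vertex 1.812 1.997 2.871
endloop
endfacet
facet normal 0.208 -0.953 0.222
outer loop
vertex 3.053 2.239 2.745
vertex 1.868 2.253 3.919
vertex 1.812 1.997 2.871
endloop
endfacet
facet normal -0.977 -0.191 0.099
outer loop
vertex 1.812 1.997 2.871
vertex 1.507 3.901 3.535
vertex 1.451 3.644 2.487
endloop
endfacet
facet normal -0.052 -0.238 -0.970
outer loop
vertex 1.451 3.644 2.487
vertex 3.053 2.239 2.745
vertex 1.812 1.997 2.871
endloop
endfacet
facet normal 0.052 0.237 0.970
outer loop
vertex 1.868 2.253 3.919
vertex 2.748 4.143 3.409
vertex 1.507 3.901 3.535
endloop
endfacet
facet normal 0.209 -0.952 0.222
outer loop
vertex 3.109 2.496 3.793
vertex 1.868 2.253 3.919
vertex 3.053 2.239 2.745
endloop
endfacet
facet normal 0.052 0.238 0.970
outer loop
vertex 3.109 2.496 3.793
vertex 2.748 4.143 3.409
vertex 1.868 2.253 3.919
endloop
endfacet
facet normal -0.208 0.952 -0.222
outer loop
vertex 1.507 3.901 3.535
vertex 2.748 4.143 3.409
vertex 1.451 3.644 2.487
endloop
endfacet
facet normal -0.052 -0.237 -0.970
outer loop
vertex 2.692 3.887 2.361
vertex 3.053 2.239 2.745
vertex 1.451 3.644 2.487
endloop
endfacet
facet normal -0.209 0.952 -0.222
outer loop
vertex 1.451 3.644 2.487
vertex 2.748 4.143 3.409
vertex 2.692 3.887 2.361
endloop
endfacet
facet normal 0.977 0.191 -0.099
outer loop
vertex 2.692 3.887 2.361
vertex 3.109 2.496 3.793
vertex 3.053 2.239 2.745
endloop
endfacet
facet normal 0.977 0.191 -0.099
outer loop
vertex 2.748 4.143 3.409
vertex 3.109 2.496 3.793
vertex 2.692 3.887 2.361
endloop
endfacet
facet normal 0.786 -0.229 -0.575
outer loop
vertex 2.261 -2.817 3.884
vertex 2.037 -2.432 3.424
vertex 2.432 -2.289 3.907
endloop
endfacet
facet normal 0.155 -0.093 0.984
outer loop
vertex 2.261 -2.817 3.884
vertex 2.432 -2.289 3.907
vertex 1.063 -2.148 4.136
endloop
endfacet
facet normal 0.786 -0.231 -0.574
outer loop
vertex 2.432 -2.289 3.907
vertex 2.037 -2.432 3.424
vertex 2.306 -1.869 3.566
endloop
endfacet
facet normal 0.190 0.653 0.734
outer loop
vertex 2.432 -2.289 3.907
vertex 2.306 -1.869 3.566
vertex 1.063 -2.148 4.136
endloop
endfacet
facet normal 0.785 -0.230 -0.575
outer loop
vertex 2.306 -1.869 3.566
vertex 2.037 -2.432 3.424
vertex 1.977 -1.873 3.118
endloop
endfacet
facet normal -0.167 0.979 0.114
outer loop
vertex 2.306 -1.869 3.566
vertex 1.977 -1.873 3.118
vertex 1.063 -2.148 4.136
endloop
endfacet
facet normal 0.786 -0.230 -0.574
outer loop
vertex 1.977 -1.873 3.118
vertex 2.037 -2.432 3.424
vertex 1.694 -2.298 2.901
endloop
endfacet
facet normal -0.649 0.641 -0.409
outer loop
vertex 1.977 -1.873 3.118
vertex 1.694 -2.298 2.901
vertex 1.063 -2.148 4.136
endloop
endfacet
facet normal 0.786 -0.229 -0.574
outer loop
vertex 1.694 -2.298 2.901
vertex 2.037 -2.432 3.424
vertex 1.669 -2.824 3.077
endloop
endfacet
facet normal -0.891 -0.106 -0.442
outer loop
vertex 1.694 -2.298 2.901
vertex 1.669 -2.824 3.077
vertex 1.063 -2.148 4.136
endloop
endfacet
facet normal 0.786 -0.230 -0.574
outer loop
vertex 1.669 -2.824 3.077
vertex 2.037 -2.432 3.424
vertex 1.921 -3.055 3.515
endloop
endfacet
facet normal -0.712 -0.701 0.040
outer loop
vertex 1.669 -2.824 3.077
vertex 1.921 -3.055 3.515
vertex 1.063 -2.148 4.136
endloop
endfacet
facet normal 0.785 -0.230 -0.575
outer loop
vertex 1.921 -3.055 3.515
vertex 2.037 -2.432 3.424
vertex 2.261 -2.817 3.884
endloop
endfacet
facet normal -0.246 -0.695 0.675
outer loop
vertex 1.921 -3.055 3.515
vertex 2.261 -2.817 3.884
vertex 1.063 -2.148 4.136
endloop
endfacet
facet normal -0.602 0.073 -0.795
outer loop
vertex -0.207 -2.479 2.296
vertex -0.961 -2.31 2.883
vertex -0.303 -1.756 2.435
endloop
endfacet
facet normal 0.991 0.121 0.055
outer loop
vertex -0.207 -2.479 2.296
vertex -0.303 -1.756 2.435
vertex -0.299 -2.39 3.757
endloop
endfacet
facet normal -0.602 0.072 -0.795
outer loop
vertex -0.303 -1.756 2.435
vertex -0.961 -2.31 2.883
vertex -0.785 -1.358 2.836
endloop
endfacet
facet normal 0.741 0.606 0.289
outer loop
vertex -0.303 -1.756 2.435
vertex -0.785 -1.358 2.836
vertex -0.299 -2.39 3.757
endloop
endfacet
facet normal -0.602 0.072 -0.796
outer loop
vertex -0.785 -1.358 2.836
vertex -0.961 -2.31 2.883
vertex -1.37 -1.517 3.264
endloop
endfacet
facet normal 0.280 0.709 0.647
outer loop
vertex -0.785 -1.358 2.836
vertex -1.37 -1.517 3.264
vertex -0.299 -2.39 3.757
endloop
endfacet
facet normal -0.602 0.072 -0.795
outer loop
vertex -1.37 -1.517 3.264
vertex -0.961 -2.31 2.883
vertex -1.715 -2.142 3.469
endloop
endfacet
facet normal -0.123 0.370 0.921
outer loop
vertex -1.37 -1.517 3.264
vertex -1.715 -2.142 3.469
vertex -0.299 -2.39 3.757
endloop
endfacet
facet normal -0.602 0.073 -0.795
outer loop
vertex -1.715 -2.142 3.469
vertex -0.961 -2.31 2.883
vertex -1.619 -2.865 3.33
endloop
endfacet
facet normal -0.230 -0.213 0.949
outer loop
vertex -1.715 -2.142 3.469
vertex -1.619 -2.865 3.33
vertex -0.299 -2.39 3.757
endloop
endfacet
facet normal -0.602 0.072 -0.796
outer loop
vertex -1.619 -2.865 3.33
vertex -0.961 -2.31 2.883
vertex -1.138 -3.263 2.93
endloop
endfacet
facet normal 0.019 -0.697 0.717
outer loop
vertex -1.619 -2.865 3.33
vertex -1.138 -3.263 2.93
vertex -0.299 -2.39 3.757
endloop
endfacet
facet normal -0.603 0.073 -0.795
outer loop
vertex -1.138 -3.263 2.93
vertex -0.961 -2.31 2.883
vertex -0.553 -3.103 2.501
endloop
endfacet
facet normal 0.481 -0.801 0.357
outer loop
vertex -1.138 -3.263 2.93
vertex -0.553 -3.103 2.501
vertex -0.299 -2.39 3.757
endloop
endfacet
facet normal -0.602 0.073 -0.795
outer loop
vertex -0.553 -3.103 2.501
vertex -0.961 -2.31 2.883
vertex -0.207 -2.479 2.296
endloop
endfacet
facet normal 0.883 -0.462 0.084
outer loop
vertex -0.553 -3.103 2.501
vertex -0.207 -2.479 2.296
vertex -0.299 -2.39 3.757
endloop
endfacet

endsolid


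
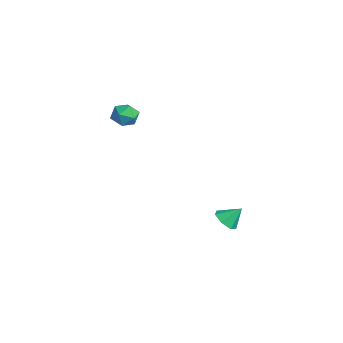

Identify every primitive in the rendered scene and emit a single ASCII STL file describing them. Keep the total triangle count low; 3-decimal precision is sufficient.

solid 
facet normal -0.199 -0.672 -0.713
outer loop
vertex 3.643 2.401 -3.708
vertex 3.023 2.89 -3.996
vertex 3.833 2.886 -4.218
endloop
endfacet
facet normal 0.914 0.063 0.400
outer loop
vertex 3.643 2.401 -3.708
vertex 3.833 2.886 -4.218
vertex 3.277 3.75 -3.084
endloop
endfacet
facet normal -0.199 -0.673 -0.712
outer loop
vertex 3.833 2.886 -4.218
vertex 3.023 2.89 -3.996
vertex 3.413 3.373 -4.561
endloop
endfacet
facet normal 0.783 0.616 -0.085
outer loop
vertex 3.833 2.886 -4.218
vertex 3.413 3.373 -4.561
vertex 3.277 3.75 -3.084
endloop
endfacet
facet normal -0.198 -0.673 -0.712
outer loop
vertex 3.413 3.373 -4.561
vertex 3.023 2.89 -3.996
vertex 2.7 3.496 -4.479
endloop
endfacet
facet normal 0.139 0.962 -0.233
outer loop
vertex 3.413 3.373 -4.561
vertex 2.7 3.496 -4.479
vertex 3.277 3.75 -3.084
endloop
endfacet
facet normal -0.197 -0.673 -0.713
outer loop
vertex 2.7 3.496 -4.479
vertex 3.023 2.89 -3.996
vertex 2.229 3.162 -4.033
endloop
endfacet
facet normal -0.534 0.843 0.067
outer loop
vertex 2.7 3.496 -4.479
vertex 2.229 3.162 -4.033
vertex 3.277 3.75 -3.084
endloop
endfacet
facet normal -0.197 -0.673 -0.713
outer loop
vertex 2.229 3.162 -4.033
vertex 3.023 2.89 -3.996
vertex 2.357 2.623 -3.56
endloop
endfacet
facet normal -0.729 0.345 0.591
outer loop
vertex 2.229 3.162 -4.033
vertex 2.357 2.623 -3.56
vertex 3.277 3.75 -3.084
endloop
endfacet
facet normal -0.198 -0.672 -0.714
outer loop
vertex 2.357 2.623 -3.56
vertex 3.023 2.89 -3.996
vertex 2.986 2.284 -3.415
endloop
endfacet
facet normal -0.300 -0.153 0.942
outer loop
vertex 2.357 2.623 -3.56
vertex 2.986 2.284 -3.415
vertex 3.277 3.75 -3.084
endloop
endfacet
facet normal -0.199 -0.672 -0.713
outer loop
vertex 2.986 2.284 -3.415
vertex 3.023 2.89 -3.996
vertex 3.643 2.401 -3.708
endloop
endfacet
facet normal 0.432 -0.279 0.857
outer loop
vertex 2.986 2.284 -3.415
vertex 3.643 2.401 -3.708
vertex 3.277 3.75 -3.084
endloop
endfacet
facet normal -0.516 0.851 0.091
outer loop
vertex -0.251 -1.478 3.463
vertex -0.32 -1.612 4.322
vertex 0.359 -1.166 4.004
endloop
endfacet
facet normal -0.054 0.890 -0.452
outer loop
vertex -0.251 -1.478 3.463
vertex 0.359 -1.166 4.004
vertex 0.593 -1.535 3.249
endloop
endfacet
facet normal -0.206 0.364 -0.908
outer loop
vertex -0.251 -1.478 3.463
vertex 0.593 -1.535 3.249
vertex 0.059 -2.209 3.1
endloop
endfacet
facet normal -0.762 -0.002 -0.647
outer loop
vertex -0.251 -1.478 3.463
vertex 0.059 -2.209 3.1
vertex -0.505 -2.257 3.764
endloop
endfacet
facet normal -0.954 0.299 -0.030
outer loop
vertex -0.251 -1.478 3.463
vertex -0.505 -2.257 3.764
vertex -0.32 -1.612 4.322
endloop
endfacet
facet normal 0.600 0.776 -0.194
outer loop
vertex 0.593 -1.535 3.249
vertex 0.359 -1.166 4.004
vertex 1.045 -1.703 3.976
endloop
endfacet
facet normal -0.148 0.714 0.685
outer loop
vertex 0.359 -1.166 4.004
vertex -0.32 -1.612 4.322
vertex 0.481 -1.751 4.64
endloop
endfacet
facet normal -0.854 -0.179 0.489
outer loop
vertex -0.32 -1.612 4.322
vertex -0.505 -2.257 3.764
vertex -0.053 -2.425 4.491
endloop
endfacet
facet normal -0.543 -0.667 -0.510
outer loop
vertex -0.505 -2.257 3.764
vertex 0.059 -2.209 3.1
vertex 0.181 -2.794 3.736
endloop
endfacet
facet normal 0.356 -0.077 -0.931
outer loop
vertex 0.059 -2.209 3.1
vertex 0.593 -1.535 3.249
vertex 0.86 -2.348 3.418
endloop
endfacet
facet normal 0.762 0.002 0.647
outer loop
vertex 0.791 -2.482 4.277
vertex 1.045 -1.703 3.976
vertex 0.481 -1.751 4.64
endloop
endfacet
facet normal 0.206 -0.364 0.908
outer loop
vertex 0.791 -2.482 4.277
vertex 0.481 -1.751 4.64
vertex -0.053 -2.425 4.491
endloop
endfacet
facet normal 0.054 -0.890 0.452
outer loop
vertex 0.791 -2.482 4.277
vertex -0.053 -2.425 4.491
vertex 0.181 -2.794 3.736
endloop
endfacet
facet normal 0.516 -0.851 -0.091
outer loop
vertex 0.791 -2.482 4.277
vertex 0.181 -2.794 3.736
vertex 0.86 -2.348 3.418
endloop
endfacet
facet normal 0.954 -0.299 0.030
outer loop
vertex 0.791 -2.482 4.277
vertex 0.86 -2.348 3.418
vertex 1.045 -1.703 3.976
endloop
endfacet
facet normal 0.543 0.667 0.510
outer loop
vertex 0.481 -1.751 4.64
vertex 1.045 -1.703 3.976
vertex 0.359 -1.166 4.004
endloop
endfacet
facet normal -0.356 0.077 0.931
outer loop
vertex -0.053 -2.425 4.491
vertex 0.481 -1.751 4.64
vertex -0.32 -1.612 4.322
endloop
endfacet
facet normal -0.600 -0.776 0.194
outer loop
vertex 0.181 -2.794 3.736
vertex -0.053 -2.425 4.491
vertex -0.505 -2.257 3.764
endloop
endfacet
facet normal 0.148 -0.714 -0.685
outer loop
vertex 0.86 -2.348 3.418
vertex 0.181 -2.794 3.736
vertex 0.059 -2.209 3.1
endloop
endfacet
facet normal 0.854 0.179 -0.489
outer loop
vertex 1.045 -1.703 3.976
vertex 0.86 -2.348 3.418
vertex 0.593 -1.535 3.249
endloop
endfacet

endsolid


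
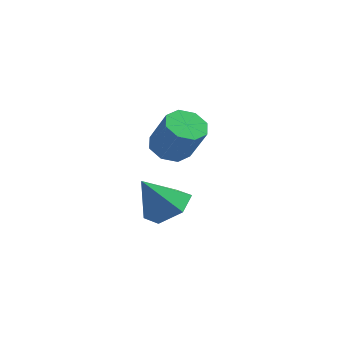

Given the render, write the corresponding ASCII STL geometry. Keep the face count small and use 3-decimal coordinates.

solid 
facet normal 0.407 0.379 -0.831
outer loop
vertex -1.5 -0.017 -3.975
vertex -2.393 0.521 -4.167
vertex -1.622 0.962 -3.588
endloop
endfacet
facet normal 0.621 -0.220 0.752
outer loop
vertex -1.5 -0.017 -3.975
vertex -1.622 0.962 -3.588
vertex -3.127 -0.161 -2.673
endloop
endfacet
facet normal 0.408 0.378 -0.831
outer loop
vertex -1.622 0.962 -3.588
vertex -2.393 0.521 -4.167
vertex -2.515 1.5 -3.781
endloop
endfacet
facet normal 0.129 0.517 0.846
outer loop
vertex -1.622 0.962 -3.588
vertex -2.515 1.5 -3.781
vertex -3.127 -0.161 -2.673
endloop
endfacet
facet normal 0.408 0.378 -0.831
outer loop
vertex -2.515 1.5 -3.781
vertex -2.393 0.521 -4.167
vertex -3.285 1.06 -4.36
endloop
endfacet
facet normal -0.677 0.564 0.472
outer loop
vertex -2.515 1.5 -3.781
vertex -3.285 1.06 -4.36
vertex -3.127 -0.161 -2.673
endloop
endfacet
facet normal 0.409 0.379 -0.830
outer loop
vertex -3.285 1.06 -4.36
vertex -2.393 0.521 -4.167
vertex -3.163 0.08 -4.747
endloop
endfacet
facet normal -0.992 -0.125 0.003
outer loop
vertex -3.285 1.06 -4.36
vertex -3.163 0.08 -4.747
vertex -3.127 -0.161 -2.673
endloop
endfacet
facet normal 0.408 0.380 -0.830
outer loop
vertex -3.163 0.08 -4.747
vertex -2.393 0.521 -4.167
vertex -2.27 -0.458 -4.554
endloop
endfacet
facet normal -0.499 -0.862 -0.091
outer loop
vertex -3.163 0.08 -4.747
vertex -2.27 -0.458 -4.554
vertex -3.127 -0.161 -2.673
endloop
endfacet
facet normal 0.407 0.380 -0.831
outer loop
vertex -2.27 -0.458 -4.554
vertex -2.393 0.521 -4.167
vertex -1.5 -0.017 -3.975
endloop
endfacet
facet normal 0.307 -0.908 0.283
outer loop
vertex -2.27 -0.458 -4.554
vertex -1.5 -0.017 -3.975
vertex -3.127 -0.161 -2.673
endloop
endfacet
facet normal -0.493 0.201 -0.846
outer loop
vertex -1.334 -0.738 -1.002
vertex -1.89 -0.28 -0.569
vertex -1.161 -0.12 -0.956
endloop
endfacet
facet normal 0.827 -0.192 -0.528
outer loop
vertex -1.334 -0.738 -1.002
vertex -1.161 -0.12 -0.956
vertex -0.495 -1.078 0.437
endloop
endfacet
facet normal 0.827 -0.193 -0.528
outer loop
vertex -0.495 -1.078 0.437
vertex -1.161 -0.12 -0.956
vertex -0.322 -0.46 0.482
endloop
endfacet
facet normal 0.494 -0.200 0.846
outer loop
vertex -0.495 -1.078 0.437
vertex -0.322 -0.46 0.482
vertex -1.05 -0.62 0.869
endloop
endfacet
facet normal -0.493 0.199 -0.847
outer loop
vertex -1.161 -0.12 -0.956
vertex -1.89 -0.28 -0.569
vertex -1.416 0.404 -0.684
endloop
endfacet
facet normal 0.774 0.544 -0.323
outer loop
vertex -1.161 -0.12 -0.956
vertex -1.416 0.404 -0.684
vertex -0.322 -0.46 0.482
endloop
endfacet
facet normal 0.774 0.544 -0.323
outer loop
vertex -0.322 -0.46 0.482
vertex -1.416 0.404 -0.684
vertex -0.576 0.064 0.755
endloop
endfacet
facet normal 0.494 -0.201 0.846
outer loop
vertex -0.322 -0.46 0.482
vertex -0.576 0.064 0.755
vertex -1.05 -0.62 0.869
endloop
endfacet
facet normal -0.494 0.200 -0.846
outer loop
vertex -1.416 0.404 -0.684
vertex -1.89 -0.28 -0.569
vertex -1.947 0.528 -0.345
endloop
endfacet
facet normal 0.269 0.961 0.070
outer loop
vertex -1.416 0.404 -0.684
vertex -1.947 0.528 -0.345
vertex -0.576 0.064 0.755
endloop
endfacet
facet normal 0.268 0.961 0.072
outer loop
vertex -0.576 0.064 0.755
vertex -1.947 0.528 -0.345
vertex -1.108 0.187 1.094
endloop
endfacet
facet normal 0.493 -0.201 0.847
outer loop
vertex -0.576 0.064 0.755
vertex -1.108 0.187 1.094
vertex -1.05 -0.62 0.869
endloop
endfacet
facet normal -0.494 0.200 -0.846
outer loop
vertex -1.947 0.528 -0.345
vertex -1.89 -0.28 -0.569
vertex -2.445 0.178 -0.137
endloop
endfacet
facet normal -0.396 0.815 0.424
outer loop
vertex -1.947 0.528 -0.345
vertex -2.445 0.178 -0.137
vertex -1.108 0.187 1.094
endloop
endfacet
facet normal -0.395 0.816 0.423
outer loop
vertex -1.108 0.187 1.094
vertex -2.445 0.178 -0.137
vertex -1.606 -0.162 1.302
endloop
endfacet
facet normal 0.494 -0.200 0.846
outer loop
vertex -1.108 0.187 1.094
vertex -1.606 -0.162 1.302
vertex -1.05 -0.62 0.869
endloop
endfacet
facet normal -0.494 0.200 -0.846
outer loop
vertex -2.445 0.178 -0.137
vertex -1.89 -0.28 -0.569
vertex -2.618 -0.44 -0.182
endloop
endfacet
facet normal -0.827 0.193 0.528
outer loop
vertex -2.445 0.178 -0.137
vertex -2.618 -0.44 -0.182
vertex -1.606 -0.162 1.302
endloop
endfacet
facet normal -0.827 0.192 0.528
outer loop
vertex -1.606 -0.162 1.302
vertex -2.618 -0.44 -0.182
vertex -1.779 -0.78 1.256
endloop
endfacet
facet normal 0.493 -0.201 0.846
outer loop
vertex -1.606 -0.162 1.302
vertex -1.779 -0.78 1.256
vertex -1.05 -0.62 0.869
endloop
endfacet
facet normal -0.494 0.201 -0.846
outer loop
vertex -2.618 -0.44 -0.182
vertex -1.89 -0.28 -0.569
vertex -2.364 -0.964 -0.455
endloop
endfacet
facet normal -0.774 -0.544 0.323
outer loop
vertex -2.618 -0.44 -0.182
vertex -2.364 -0.964 -0.455
vertex -1.779 -0.78 1.256
endloop
endfacet
facet normal -0.774 -0.544 0.323
outer loop
vertex -1.779 -0.78 1.256
vertex -2.364 -0.964 -0.455
vertex -1.524 -1.304 0.984
endloop
endfacet
facet normal 0.493 -0.199 0.847
outer loop
vertex -1.779 -0.78 1.256
vertex -1.524 -1.304 0.984
vertex -1.05 -0.62 0.869
endloop
endfacet
facet normal -0.493 0.201 -0.847
outer loop
vertex -2.364 -0.964 -0.455
vertex -1.89 -0.28 -0.569
vertex -1.832 -1.087 -0.794
endloop
endfacet
facet normal -0.267 -0.961 -0.071
outer loop
vertex -2.364 -0.964 -0.455
vertex -1.832 -1.087 -0.794
vertex -1.524 -1.304 0.984
endloop
endfacet
facet normal -0.269 -0.960 -0.071
outer loop
vertex -1.524 -1.304 0.984
vertex -1.832 -1.087 -0.794
vertex -0.993 -1.428 0.645
endloop
endfacet
facet normal 0.494 -0.200 0.846
outer loop
vertex -1.524 -1.304 0.984
vertex -0.993 -1.428 0.645
vertex -1.05 -0.62 0.869
endloop
endfacet
facet normal -0.494 0.200 -0.846
outer loop
vertex -1.832 -1.087 -0.794
vertex -1.89 -0.28 -0.569
vertex -1.334 -0.738 -1.002
endloop
endfacet
facet normal 0.395 -0.815 -0.423
outer loop
vertex -1.832 -1.087 -0.794
vertex -1.334 -0.738 -1.002
vertex -0.993 -1.428 0.645
endloop
endfacet
facet normal 0.396 -0.815 -0.423
outer loop
vertex -0.993 -1.428 0.645
vertex -1.334 -0.738 -1.002
vertex -0.495 -1.078 0.437
endloop
endfacet
facet normal 0.494 -0.200 0.846
outer loop
vertex -0.993 -1.428 0.645
vertex -0.495 -1.078 0.437
vertex -1.05 -0.62 0.869
endloop
endfacet

endsolid


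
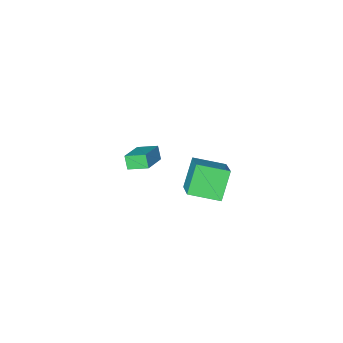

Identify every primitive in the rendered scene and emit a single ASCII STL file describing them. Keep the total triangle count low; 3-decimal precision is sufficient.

solid 
facet normal -0.754 -0.510 -0.414
outer loop
vertex 1.562 -5.006 -3.806
vertex 0.807 -4.197 -3.426
vertex 1.663 -4.576 -4.52
endloop
endfacet
facet normal 0.646 -0.691 -0.325
outer loop
vertex 2.953 -3.703 -3.814
vertex 1.562 -5.006 -3.806
vertex 1.663 -4.576 -4.52
endloop
endfacet
facet normal -0.754 -0.510 -0.413
outer loop
vertex 1.663 -4.576 -4.52
vertex 0.807 -4.197 -3.426
vertex 0.908 -3.767 -4.141
endloop
endfacet
facet normal 0.120 0.511 -0.851
outer loop
vertex 0.908 -3.767 -4.141
vertex 2.953 -3.703 -3.814
vertex 1.663 -4.576 -4.52
endloop
endfacet
facet normal -0.120 -0.511 0.851
outer loop
vertex 1.562 -5.006 -3.806
vertex 2.097 -3.324 -2.72
vertex 0.807 -4.197 -3.426
endloop
endfacet
facet normal 0.646 -0.691 -0.325
outer loop
vertex 2.852 -4.133 -3.099
vertex 1.562 -5.006 -3.806
vertex 2.953 -3.703 -3.814
endloop
endfacet
facet normal -0.120 -0.511 0.851
outer loop
vertex 2.852 -4.133 -3.099
vertex 2.097 -3.324 -2.72
vertex 1.562 -5.006 -3.806
endloop
endfacet
facet normal -0.646 0.691 0.325
outer loop
vertex 0.807 -4.197 -3.426
vertex 2.097 -3.324 -2.72
vertex 0.908 -3.767 -4.141
endloop
endfacet
facet normal 0.120 0.512 -0.851
outer loop
vertex 2.198 -2.894 -3.434
vertex 2.953 -3.703 -3.814
vertex 0.908 -3.767 -4.141
endloop
endfacet
facet normal -0.646 0.691 0.325
outer loop
vertex 0.908 -3.767 -4.141
vertex 2.097 -3.324 -2.72
vertex 2.198 -2.894 -3.434
endloop
endfacet
facet normal 0.754 0.510 0.413
outer loop
vertex 2.198 -2.894 -3.434
vertex 2.852 -4.133 -3.099
vertex 2.953 -3.703 -3.814
endloop
endfacet
facet normal 0.754 0.510 0.414
outer loop
vertex 2.097 -3.324 -2.72
vertex 2.852 -4.133 -3.099
vertex 2.198 -2.894 -3.434
endloop
endfacet
facet normal -0.510 -0.324 0.797
outer loop
vertex 2.399 1.726 1.027
vertex 1.08 2.702 0.58
vertex 1.747 0.411 0.075
endloop
endfacet
facet normal 0.775 -0.575 0.263
outer loop
vertex 2.64 0.978 -1.32
vertex 2.399 1.726 1.027
vertex 1.747 0.411 0.075
endloop
endfacet
facet normal -0.510 -0.324 0.797
outer loop
vertex 1.747 0.411 0.075
vertex 1.08 2.702 0.58
vertex 0.429 1.387 -0.372
endloop
endfacet
facet normal -0.372 -0.752 -0.544
outer loop
vertex 0.429 1.387 -0.372
vertex 2.64 0.978 -1.32
vertex 1.747 0.411 0.075
endloop
endfacet
facet normal 0.372 0.752 0.544
outer loop
vertex 2.399 1.726 1.027
vertex 1.973 3.269 -0.815
vertex 1.08 2.702 0.58
endloop
endfacet
facet normal 0.776 -0.574 0.263
outer loop
vertex 3.291 2.293 -0.368
vertex 2.399 1.726 1.027
vertex 2.64 0.978 -1.32
endloop
endfacet
facet normal 0.372 0.752 0.544
outer loop
vertex 3.291 2.293 -0.368
vertex 1.973 3.269 -0.815
vertex 2.399 1.726 1.027
endloop
endfacet
facet normal -0.775 0.574 -0.263
outer loop
vertex 1.08 2.702 0.58
vertex 1.973 3.269 -0.815
vertex 0.429 1.387 -0.372
endloop
endfacet
facet normal -0.372 -0.752 -0.544
outer loop
vertex 1.321 1.954 -1.767
vertex 2.64 0.978 -1.32
vertex 0.429 1.387 -0.372
endloop
endfacet
facet normal -0.775 0.574 -0.262
outer loop
vertex 0.429 1.387 -0.372
vertex 1.973 3.269 -0.815
vertex 1.321 1.954 -1.767
endloop
endfacet
facet normal 0.510 0.324 -0.797
outer loop
vertex 1.321 1.954 -1.767
vertex 3.291 2.293 -0.368
vertex 2.64 0.978 -1.32
endloop
endfacet
facet normal 0.510 0.324 -0.797
outer loop
vertex 1.973 3.269 -0.815
vertex 3.291 2.293 -0.368
vertex 1.321 1.954 -1.767
endloop
endfacet

endsolid


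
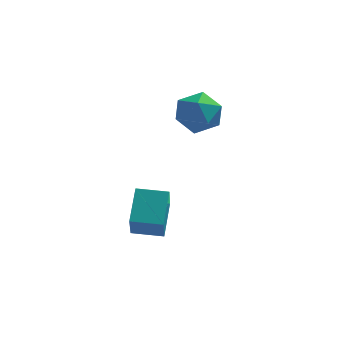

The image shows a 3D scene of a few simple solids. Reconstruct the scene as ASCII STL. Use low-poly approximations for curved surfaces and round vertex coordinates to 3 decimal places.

solid 
facet normal -0.996 0.060 0.068
outer loop
vertex -2.566 0.964 0.012
vertex -2.607 2.033 -1.534
vertex -2.727 -0.546 -1.027
endloop
endfacet
facet normal 0.022 -0.568 0.823
outer loop
vertex -1.273 -0.633 -1.126
vertex -2.566 0.964 0.012
vertex -2.727 -0.546 -1.027
endloop
endfacet
facet normal -0.996 0.060 0.068
outer loop
vertex -2.727 -0.546 -1.027
vertex -2.607 2.033 -1.534
vertex -2.768 0.523 -2.573
endloop
endfacet
facet normal -0.088 -0.820 -0.565
outer loop
vertex -2.768 0.523 -2.573
vertex -1.273 -0.633 -1.126
vertex -2.727 -0.546 -1.027
endloop
endfacet
facet normal 0.088 0.820 0.565
outer loop
vertex -2.566 0.964 0.012
vertex -1.153 1.946 -1.633
vertex -2.607 2.033 -1.534
endloop
endfacet
facet normal 0.022 -0.568 0.823
outer loop
vertex -1.112 0.877 -0.087
vertex -2.566 0.964 0.012
vertex -1.273 -0.633 -1.126
endloop
endfacet
facet normal 0.088 0.820 0.565
outer loop
vertex -1.112 0.877 -0.087
vertex -1.153 1.946 -1.633
vertex -2.566 0.964 0.012
endloop
endfacet
facet normal -0.022 0.568 -0.823
outer loop
vertex -2.607 2.033 -1.534
vertex -1.153 1.946 -1.633
vertex -2.768 0.523 -2.573
endloop
endfacet
facet normal -0.088 -0.820 -0.565
outer loop
vertex -1.314 0.436 -2.672
vertex -1.273 -0.633 -1.126
vertex -2.768 0.523 -2.573
endloop
endfacet
facet normal -0.022 0.568 -0.823
outer loop
vertex -2.768 0.523 -2.573
vertex -1.153 1.946 -1.633
vertex -1.314 0.436 -2.672
endloop
endfacet
facet normal 0.996 -0.060 -0.068
outer loop
vertex -1.314 0.436 -2.672
vertex -1.112 0.877 -0.087
vertex -1.273 -0.633 -1.126
endloop
endfacet
facet normal 0.996 -0.060 -0.068
outer loop
vertex -1.153 1.946 -1.633
vertex -1.112 0.877 -0.087
vertex -1.314 0.436 -2.672
endloop
endfacet
facet normal -0.609 -0.477 0.634
outer loop
vertex -0.872 3.21 4.223
vertex -0.695 2.196 3.63
vertex 0.018 2.487 4.534
endloop
endfacet
facet normal -0.280 0.067 0.958
outer loop
vertex -0.872 3.21 4.223
vertex 0.018 2.487 4.534
vertex 0.19 3.663 4.502
endloop
endfacet
facet normal -0.442 0.664 0.603
outer loop
vertex -0.872 3.21 4.223
vertex 0.19 3.663 4.502
vertex -0.417 4.098 3.578
endloop
endfacet
facet normal -0.870 0.489 0.060
outer loop
vertex -0.872 3.21 4.223
vertex -0.417 4.098 3.578
vertex -0.964 3.191 3.039
endloop
endfacet
facet normal -0.973 -0.216 0.079
outer loop
vertex -0.872 3.21 4.223
vertex -0.964 3.191 3.039
vertex -0.695 2.196 3.63
endloop
endfacet
facet normal 0.424 -0.037 0.905
outer loop
vertex 0.19 3.663 4.502
vertex 0.018 2.487 4.534
vertex 1.024 2.929 4.081
endloop
endfacet
facet normal -0.108 -0.918 0.381
outer loop
vertex 0.018 2.487 4.534
vertex -0.695 2.196 3.63
vertex 0.477 2.022 3.542
endloop
endfacet
facet normal -0.698 -0.496 -0.517
outer loop
vertex -0.695 2.196 3.63
vertex -0.964 3.191 3.039
vertex -0.13 2.457 2.618
endloop
endfacet
facet normal -0.531 0.646 -0.548
outer loop
vertex -0.964 3.191 3.039
vertex -0.417 4.098 3.578
vertex 0.042 3.633 2.586
endloop
endfacet
facet normal 0.163 0.930 0.331
outer loop
vertex -0.417 4.098 3.578
vertex 0.19 3.663 4.502
vertex 0.755 3.924 3.49
endloop
endfacet
facet normal 0.870 -0.489 -0.060
outer loop
vertex 0.932 2.91 2.897
vertex 1.024 2.929 4.081
vertex 0.477 2.022 3.542
endloop
endfacet
facet normal 0.442 -0.664 -0.603
outer loop
vertex 0.932 2.91 2.897
vertex 0.477 2.022 3.542
vertex -0.13 2.457 2.618
endloop
endfacet
facet normal 0.280 -0.067 -0.958
outer loop
vertex 0.932 2.91 2.897
vertex -0.13 2.457 2.618
vertex 0.042 3.633 2.586
endloop
endfacet
facet normal 0.609 0.477 -0.634
outer loop
vertex 0.932 2.91 2.897
vertex 0.042 3.633 2.586
vertex 0.755 3.924 3.49
endloop
endfacet
facet normal 0.973 0.216 -0.079
outer loop
vertex 0.932 2.91 2.897
vertex 0.755 3.924 3.49
vertex 1.024 2.929 4.081
endloop
endfacet
facet normal 0.531 -0.646 0.548
outer loop
vertex 0.477 2.022 3.542
vertex 1.024 2.929 4.081
vertex 0.018 2.487 4.534
endloop
endfacet
facet normal -0.163 -0.930 -0.331
outer loop
vertex -0.13 2.457 2.618
vertex 0.477 2.022 3.542
vertex -0.695 2.196 3.63
endloop
endfacet
facet normal -0.424 0.037 -0.905
outer loop
vertex 0.042 3.633 2.586
vertex -0.13 2.457 2.618
vertex -0.964 3.191 3.039
endloop
endfacet
facet normal 0.108 0.918 -0.381
outer loop
vertex 0.755 3.924 3.49
vertex 0.042 3.633 2.586
vertex -0.417 4.098 3.578
endloop
endfacet
facet normal 0.698 0.496 0.517
outer loop
vertex 1.024 2.929 4.081
vertex 0.755 3.924 3.49
vertex 0.19 3.663 4.502
endloop
endfacet

endsolid
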